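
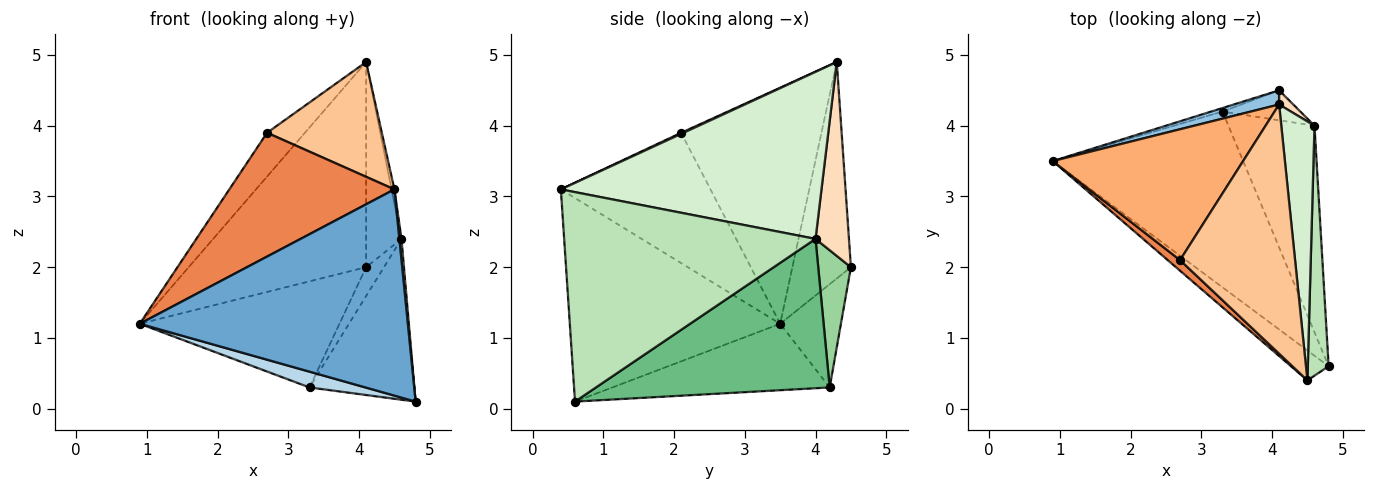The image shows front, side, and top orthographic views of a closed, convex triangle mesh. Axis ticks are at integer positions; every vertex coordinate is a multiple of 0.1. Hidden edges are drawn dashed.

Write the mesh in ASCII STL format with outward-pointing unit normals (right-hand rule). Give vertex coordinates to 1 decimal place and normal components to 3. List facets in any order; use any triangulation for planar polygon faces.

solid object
 facet normal -0.613 -0.782 -0.113
  outer loop
   vertex 4.5 0.4 3.1
   vertex 0.9 3.5 1.2
   vertex 4.8 0.6 0.1
  endloop
 endfacet
 facet normal -0.312 0.948 0.065
  outer loop
   vertex 4.1 4.3 4.9
   vertex 4.1 4.5 2.0
   vertex 0.9 3.5 1.2
  endloop
 endfacet
 facet normal -0.328 -0.084 -0.941
  outer loop
   vertex 3.3 4.2 0.3
   vertex 4.8 0.6 0.1
   vertex 0.9 3.5 1.2
  endloop
 endfacet
 facet normal -0.291 0.956 -0.032
  outer loop
   vertex 3.3 4.2 0.3
   vertex 0.9 3.5 1.2
   vertex 4.1 4.5 2.0
  endloop
 endfacet
 facet normal -0.670 -0.739 0.063
  outer loop
   vertex 2.7 2.1 3.9
   vertex 0.9 3.5 1.2
   vertex 4.5 0.4 3.1
  endloop
 endfacet
 facet normal -0.762 0.205 0.614
  outer loop
   vertex 2.7 2.1 3.9
   vertex 4.1 4.3 4.9
   vertex 0.9 3.5 1.2
  endloop
 endfacet
 facet normal 0.009 -0.418 0.908
  outer loop
   vertex 2.7 2.1 3.9
   vertex 4.5 0.4 3.1
   vertex 4.1 4.3 4.9
  endloop
 endfacet
 facet normal 0.686 0.726 0.050
  outer loop
   vertex 4.6 4.0 2.4
   vertex 4.1 4.5 2.0
   vertex 4.1 4.3 4.9
  endloop
 endfacet
 facet normal 0.808 0.362 -0.465
  outer loop
   vertex 4.6 4.0 2.4
   vertex 4.8 0.6 0.1
   vertex 3.3 4.2 0.3
  endloop
 endfacet
 facet normal 0.786 0.429 -0.445
  outer loop
   vertex 4.6 4.0 2.4
   vertex 3.3 4.2 0.3
   vertex 4.1 4.5 2.0
  endloop
 endfacet
 facet normal 0.995 -0.008 0.099
  outer loop
   vertex 4.6 4.0 2.4
   vertex 4.5 0.4 3.1
   vertex 4.8 0.6 0.1
  endloop
 endfacet
 facet normal 0.981 0.011 0.195
  outer loop
   vertex 4.6 4.0 2.4
   vertex 4.1 4.3 4.9
   vertex 4.5 0.4 3.1
  endloop
 endfacet
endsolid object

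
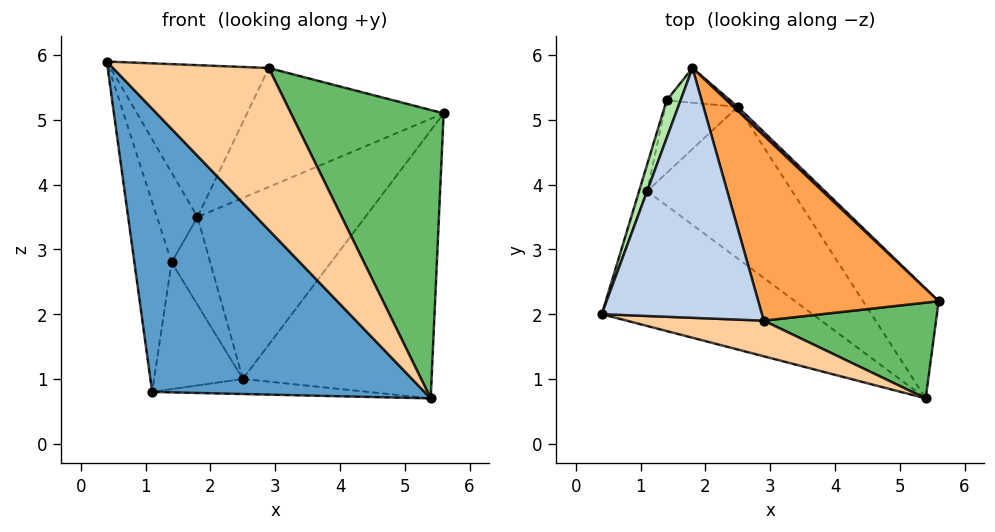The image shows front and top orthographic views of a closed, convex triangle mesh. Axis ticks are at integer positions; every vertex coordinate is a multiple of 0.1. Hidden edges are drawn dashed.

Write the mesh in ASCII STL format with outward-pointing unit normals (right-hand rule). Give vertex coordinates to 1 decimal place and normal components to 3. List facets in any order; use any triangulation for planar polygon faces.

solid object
 facet normal -0.563 -0.746 -0.355
  outer loop
   vertex 1.1 3.9 0.8
   vertex 5.4 0.7 0.7
   vertex 0.4 2.0 5.9
  endloop
 endfacet
 facet normal 0.055 0.519 0.853
  outer loop
   vertex 2.9 1.9 5.8
   vertex 1.8 5.8 3.5
   vertex 0.4 2.0 5.9
  endloop
 endfacet
 facet normal 0.156 0.534 0.831
  outer loop
   vertex 2.9 1.9 5.8
   vertex 5.6 2.2 5.1
   vertex 1.8 5.8 3.5
  endloop
 endfacet
 facet normal -0.030 -0.976 0.215
  outer loop
   vertex 2.9 1.9 5.8
   vertex 0.4 2.0 5.9
   vertex 5.4 0.7 0.7
  endloop
 endfacet
 facet normal 0.184 -0.933 0.310
  outer loop
   vertex 2.9 1.9 5.8
   vertex 5.4 0.7 0.7
   vertex 5.6 2.2 5.1
  endloop
 endfacet
 facet normal -0.878 0.441 0.186
  outer loop
   vertex 1.4 5.3 2.8
   vertex 0.4 2.0 5.9
   vertex 1.8 5.8 3.5
  endloop
 endfacet
 facet normal -0.965 0.259 -0.036
  outer loop
   vertex 1.4 5.3 2.8
   vertex 1.1 3.9 0.8
   vertex 0.4 2.0 5.9
  endloop
 endfacet
 facet normal 0.050 0.099 -0.994
  outer loop
   vertex 2.5 5.2 1.0
   vertex 5.4 0.7 0.7
   vertex 1.1 3.9 0.8
  endloop
 endfacet
 facet normal 0.684 0.729 0.016
  outer loop
   vertex 2.5 5.2 1.0
   vertex 1.8 5.8 3.5
   vertex 5.6 2.2 5.1
  endloop
 endfacet
 facet normal 0.813 0.539 -0.221
  outer loop
   vertex 2.5 5.2 1.0
   vertex 5.6 2.2 5.1
   vertex 5.4 0.7 0.7
  endloop
 endfacet
 facet normal -0.460 0.826 -0.327
  outer loop
   vertex 2.5 5.2 1.0
   vertex 1.4 5.3 2.8
   vertex 1.8 5.8 3.5
  endloop
 endfacet
 facet normal -0.592 0.699 -0.401
  outer loop
   vertex 2.5 5.2 1.0
   vertex 1.1 3.9 0.8
   vertex 1.4 5.3 2.8
  endloop
 endfacet
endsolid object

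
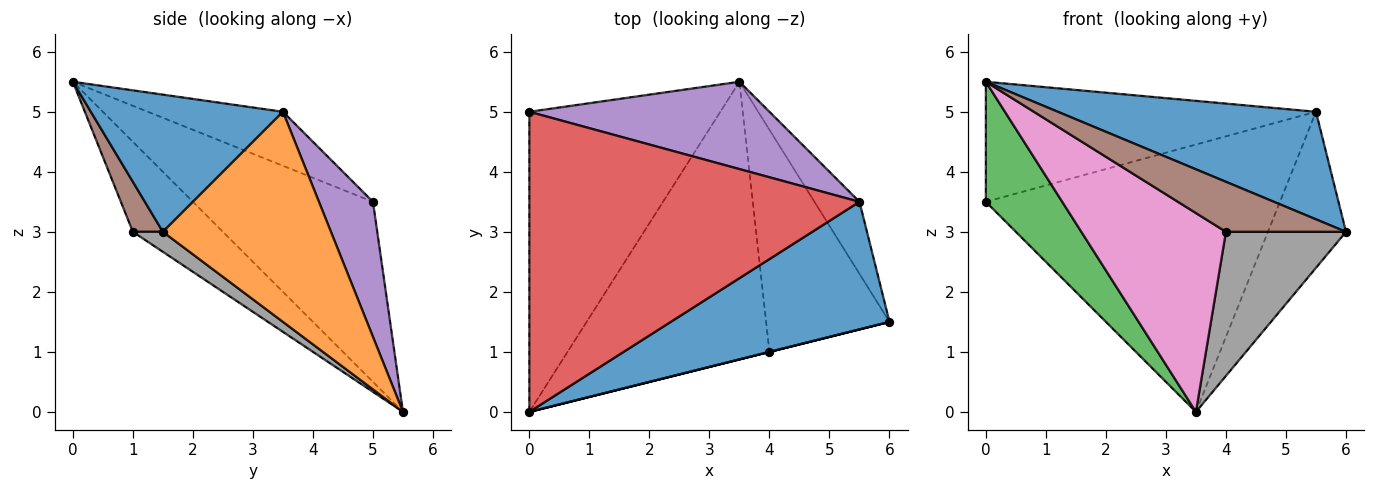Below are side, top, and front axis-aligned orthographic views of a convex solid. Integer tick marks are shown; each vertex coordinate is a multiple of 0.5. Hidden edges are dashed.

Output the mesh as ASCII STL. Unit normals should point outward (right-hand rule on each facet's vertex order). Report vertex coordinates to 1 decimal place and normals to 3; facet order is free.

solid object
 facet normal 0.433 -0.581 0.689
  outer loop
   vertex 5.5 3.5 5.0
   vertex 0.0 0.0 5.5
   vertex 6.0 1.5 3.0
  endloop
 endfacet
 facet normal 0.890 0.413 -0.191
  outer loop
   vertex 5.5 3.5 5.0
   vertex 6.0 1.5 3.0
   vertex 3.5 5.5 0.0
  endloop
 endfacet
 facet normal -0.659 -0.279 -0.699
  outer loop
   vertex 0.0 5.0 3.5
   vertex 3.5 5.5 0.0
   vertex 0.0 0.0 5.5
  endloop
 endfacet
 facet normal -0.150 0.367 0.918
  outer loop
   vertex 0.0 5.0 3.5
   vertex 0.0 0.0 5.5
   vertex 5.5 3.5 5.0
  endloop
 endfacet
 facet normal 0.172 0.936 0.306
  outer loop
   vertex 0.0 5.0 3.5
   vertex 5.5 3.5 5.0
   vertex 3.5 5.5 0.0
  endloop
 endfacet
 facet normal 0.243 -0.970 0.000
  outer loop
   vertex 4.0 1.0 3.0
   vertex 6.0 1.5 3.0
   vertex 0.0 0.0 5.5
  endloop
 endfacet
 facet normal -0.341 -0.547 -0.764
  outer loop
   vertex 4.0 1.0 3.0
   vertex 0.0 0.0 5.5
   vertex 3.5 5.5 0.0
  endloop
 endfacet
 facet normal 0.135 -0.539 -0.831
  outer loop
   vertex 4.0 1.0 3.0
   vertex 3.5 5.5 0.0
   vertex 6.0 1.5 3.0
  endloop
 endfacet
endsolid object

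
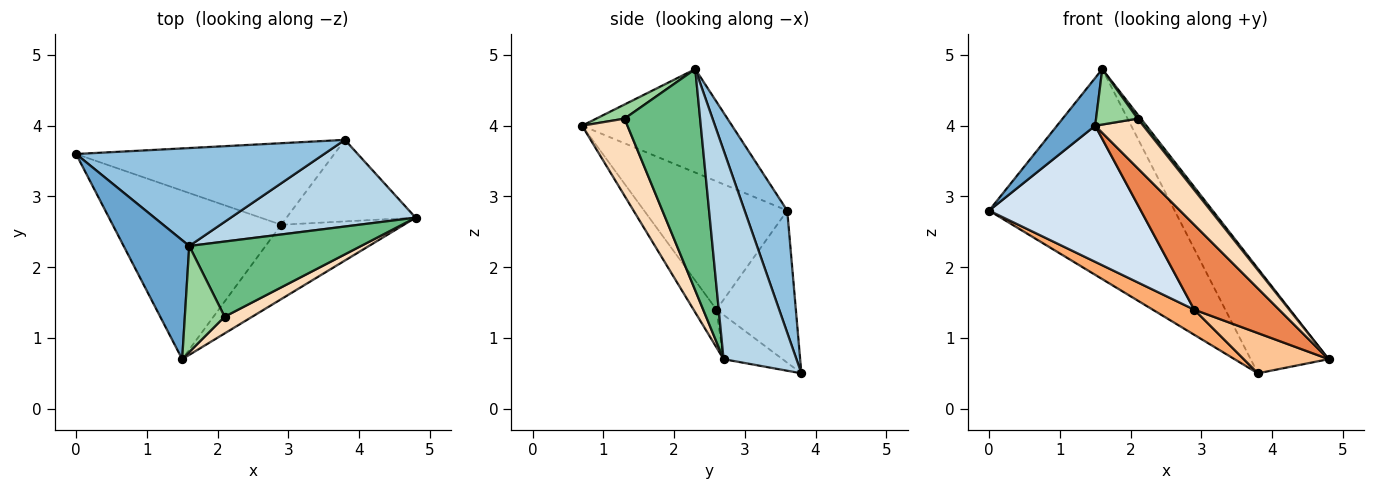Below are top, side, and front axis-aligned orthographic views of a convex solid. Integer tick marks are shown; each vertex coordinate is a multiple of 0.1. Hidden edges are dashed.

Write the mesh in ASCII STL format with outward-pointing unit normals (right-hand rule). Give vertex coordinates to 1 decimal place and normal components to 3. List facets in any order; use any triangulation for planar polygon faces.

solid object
 facet normal -0.826 -0.210 0.524
  outer loop
   vertex 1.6 2.3 4.8
   vertex 0.0 3.6 2.8
   vertex 1.5 0.7 4.0
  endloop
 endfacet
 facet normal 0.204 0.887 0.414
  outer loop
   vertex 3.8 3.8 0.5
   vertex 0.0 3.6 2.8
   vertex 1.6 2.3 4.8
  endloop
 endfacet
 facet normal 0.584 0.625 0.517
  outer loop
   vertex 3.8 3.8 0.5
   vertex 1.6 2.3 4.8
   vertex 4.8 2.7 0.7
  endloop
 endfacet
 facet normal -0.510 -0.541 -0.669
  outer loop
   vertex 2.9 2.6 1.4
   vertex 1.5 0.7 4.0
   vertex 0.0 3.6 2.8
  endloop
 endfacet
 facet normal -0.199 -0.737 -0.646
  outer loop
   vertex 2.9 2.6 1.4
   vertex 4.8 2.7 0.7
   vertex 1.5 0.7 4.0
  endloop
 endfacet
 facet normal -0.491 -0.257 -0.833
  outer loop
   vertex 2.9 2.6 1.4
   vertex 0.0 3.6 2.8
   vertex 3.8 3.8 0.5
  endloop
 endfacet
 facet normal -0.294 -0.423 -0.857
  outer loop
   vertex 2.9 2.6 1.4
   vertex 3.8 3.8 0.5
   vertex 4.8 2.7 0.7
  endloop
 endfacet
 facet normal 0.667 -0.706 0.238
  outer loop
   vertex 2.1 1.3 4.1
   vertex 1.5 0.7 4.0
   vertex 4.8 2.7 0.7
  endloop
 endfacet
 facet normal 0.789 -0.034 0.613
  outer loop
   vertex 2.1 1.3 4.1
   vertex 4.8 2.7 0.7
   vertex 1.6 2.3 4.8
  endloop
 endfacet
 facet normal 0.301 -0.441 0.845
  outer loop
   vertex 2.1 1.3 4.1
   vertex 1.6 2.3 4.8
   vertex 1.5 0.7 4.0
  endloop
 endfacet
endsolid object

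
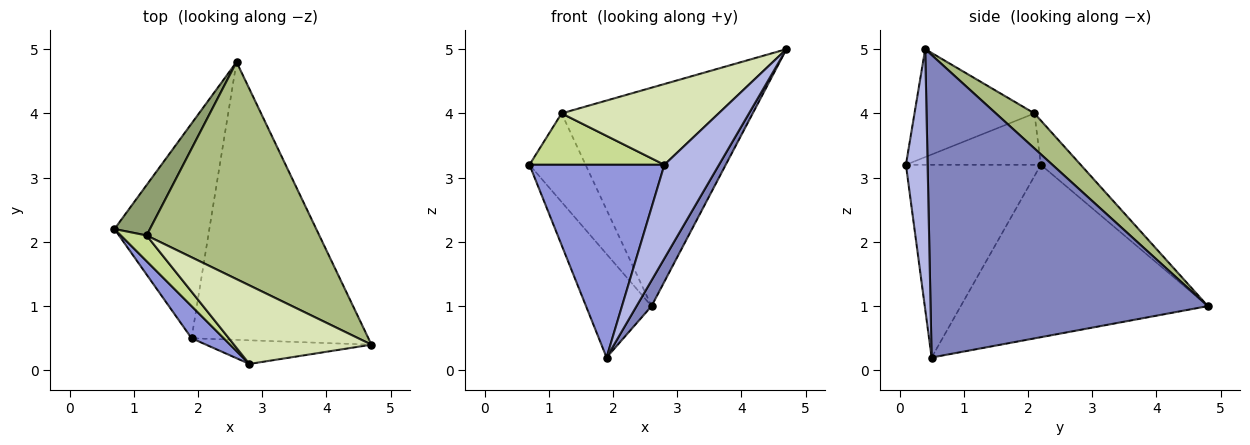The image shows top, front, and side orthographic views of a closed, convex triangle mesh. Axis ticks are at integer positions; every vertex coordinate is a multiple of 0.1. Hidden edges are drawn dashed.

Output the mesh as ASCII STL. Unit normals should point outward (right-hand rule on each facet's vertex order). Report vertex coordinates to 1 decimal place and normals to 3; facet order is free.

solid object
 facet normal -0.853 0.226 -0.470
  outer loop
   vertex 1.9 0.5 0.2
   vertex 0.7 2.2 3.2
   vertex 2.6 4.8 1.0
  endloop
 endfacet
 facet normal 0.862 -0.047 -0.504
  outer loop
   vertex 1.9 0.5 0.2
   vertex 2.6 4.8 1.0
   vertex 4.7 0.4 5.0
  endloop
 endfacet
 facet normal -0.702 -0.702 0.117
  outer loop
   vertex 2.8 0.1 3.2
   vertex 0.7 2.2 3.2
   vertex 1.9 0.5 0.2
  endloop
 endfacet
 facet normal 0.359 -0.905 -0.228
  outer loop
   vertex 2.8 0.1 3.2
   vertex 1.9 0.5 0.2
   vertex 4.7 0.4 5.0
  endloop
 endfacet
 facet normal -0.525 0.740 0.421
  outer loop
   vertex 1.2 2.1 4.0
   vertex 2.6 4.8 1.0
   vertex 0.7 2.2 3.2
  endloop
 endfacet
 facet normal 0.142 0.702 0.698
  outer loop
   vertex 1.2 2.1 4.0
   vertex 4.7 0.4 5.0
   vertex 2.6 4.8 1.0
  endloop
 endfacet
 facet normal -0.667 -0.667 0.333
  outer loop
   vertex 1.2 2.1 4.0
   vertex 0.7 2.2 3.2
   vertex 2.8 0.1 3.2
  endloop
 endfacet
 facet normal -0.480 -0.629 0.612
  outer loop
   vertex 1.2 2.1 4.0
   vertex 2.8 0.1 3.2
   vertex 4.7 0.4 5.0
  endloop
 endfacet
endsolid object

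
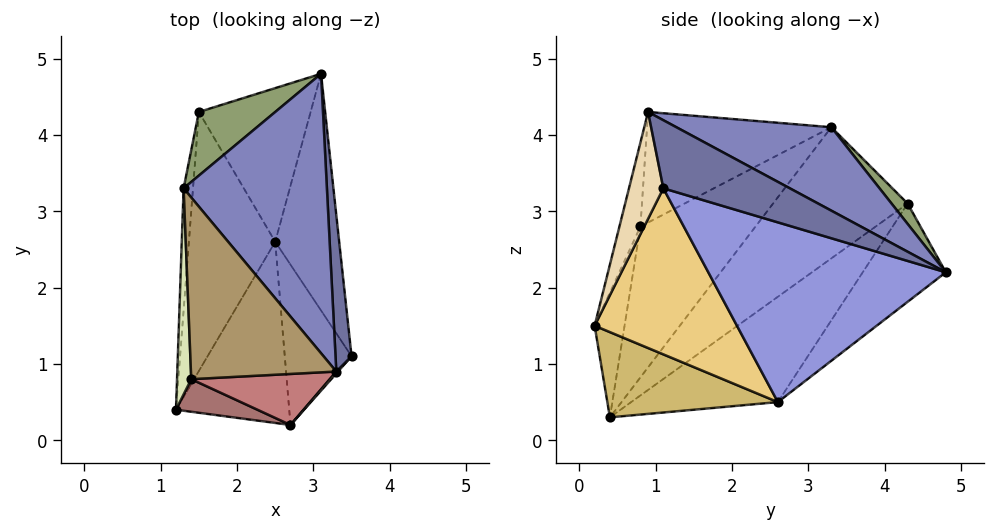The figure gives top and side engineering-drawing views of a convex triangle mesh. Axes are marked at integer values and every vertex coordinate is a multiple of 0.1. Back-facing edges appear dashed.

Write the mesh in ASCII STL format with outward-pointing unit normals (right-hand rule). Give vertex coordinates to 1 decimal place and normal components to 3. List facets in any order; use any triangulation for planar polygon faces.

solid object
 facet normal 0.959 0.171 0.226
  outer loop
   vertex 3.3 0.9 4.3
   vertex 3.5 1.1 3.3
   vertex 3.1 4.8 2.2
  endloop
 endfacet
 facet normal 0.451 0.441 0.776
  outer loop
   vertex 1.3 3.3 4.1
   vertex 3.3 0.9 4.3
   vertex 3.1 4.8 2.2
  endloop
 endfacet
 facet normal 0.942 0.002 -0.335
  outer loop
   vertex 2.5 2.6 0.5
   vertex 3.1 4.8 2.2
   vertex 3.5 1.1 3.3
  endloop
 endfacet
 facet normal -0.989 0.127 -0.071
  outer loop
   vertex 1.5 4.3 3.1
   vertex 1.2 0.4 0.3
   vertex 1.3 3.3 4.1
  endloop
 endfacet
 facet normal 0.190 0.675 0.713
  outer loop
   vertex 1.5 4.3 3.1
   vertex 1.3 3.3 4.1
   vertex 3.1 4.8 2.2
  endloop
 endfacet
 facet normal -0.688 0.458 -0.564
  outer loop
   vertex 1.5 4.3 3.1
   vertex 2.5 2.6 0.5
   vertex 1.2 0.4 0.3
  endloop
 endfacet
 facet normal -0.525 0.605 -0.598
  outer loop
   vertex 1.5 4.3 3.1
   vertex 3.1 4.8 2.2
   vertex 2.5 2.6 0.5
  endloop
 endfacet
 facet normal -0.992 -0.088 0.093
  outer loop
   vertex 1.4 0.8 2.8
   vertex 1.3 3.3 4.1
   vertex 1.2 0.4 0.3
  endloop
 endfacet
 facet normal -0.554 -0.401 0.729
  outer loop
   vertex 1.4 0.8 2.8
   vertex 3.3 0.9 4.3
   vertex 1.3 3.3 4.1
  endloop
 endfacet
 facet normal 0.579 -0.272 -0.769
  outer loop
   vertex 2.7 0.2 1.5
   vertex 1.2 0.4 0.3
   vertex 2.5 2.6 0.5
  endloop
 endfacet
 facet normal 0.925 -0.078 -0.372
  outer loop
   vertex 2.7 0.2 1.5
   vertex 2.5 2.6 0.5
   vertex 3.5 1.1 3.3
  endloop
 endfacet
 facet normal 0.736 -0.677 0.012
  outer loop
   vertex 2.7 0.2 1.5
   vertex 3.5 1.1 3.3
   vertex 3.3 0.9 4.3
  endloop
 endfacet
 facet normal -0.265 -0.949 0.173
  outer loop
   vertex 2.7 0.2 1.5
   vertex 1.4 0.8 2.8
   vertex 1.2 0.4 0.3
  endloop
 endfacet
 facet normal -0.165 -0.948 0.272
  outer loop
   vertex 2.7 0.2 1.5
   vertex 3.3 0.9 4.3
   vertex 1.4 0.8 2.8
  endloop
 endfacet
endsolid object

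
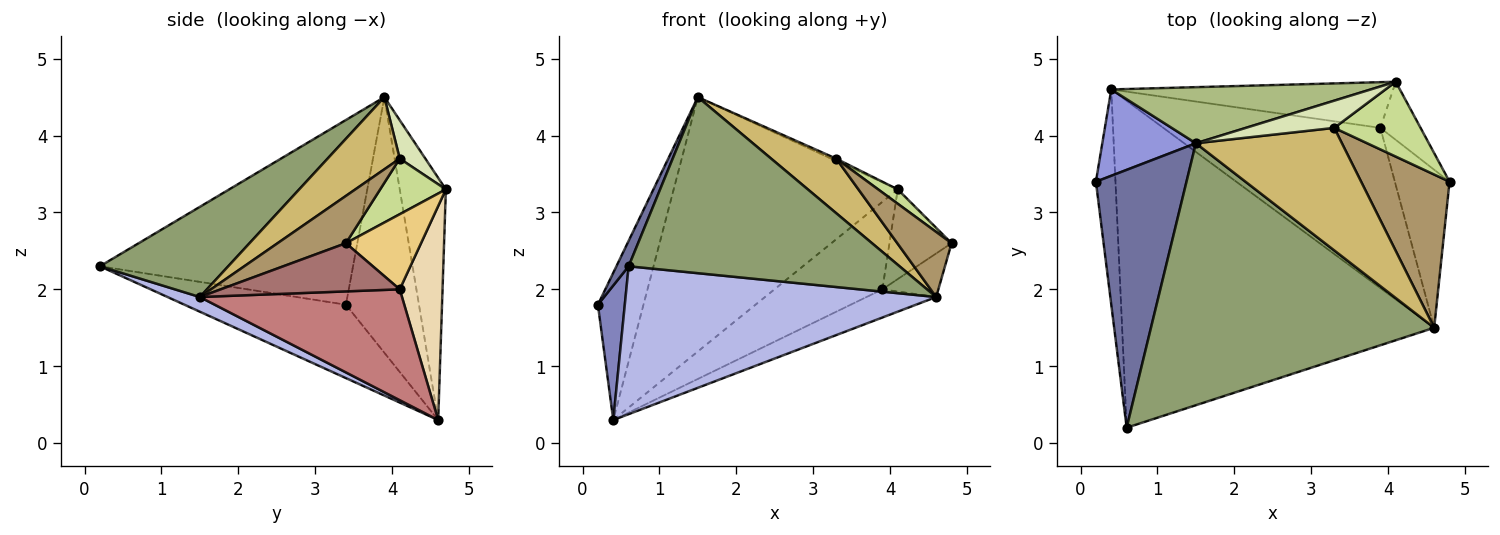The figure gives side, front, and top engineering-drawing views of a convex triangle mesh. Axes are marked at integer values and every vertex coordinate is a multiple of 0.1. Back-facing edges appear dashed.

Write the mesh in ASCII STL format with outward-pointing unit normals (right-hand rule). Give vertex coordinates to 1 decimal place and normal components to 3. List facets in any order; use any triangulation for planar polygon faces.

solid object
 facet normal -0.897 -0.043 0.440
  outer loop
   vertex 1.5 3.9 4.5
   vertex 0.2 3.4 1.8
   vertex 0.6 0.2 2.3
  endloop
 endfacet
 facet normal -0.954 -0.159 -0.254
  outer loop
   vertex 0.4 4.6 0.3
   vertex 0.6 0.2 2.3
   vertex 0.2 3.4 1.8
  endloop
 endfacet
 facet normal -0.810 0.506 0.296
  outer loop
   vertex 0.4 4.6 0.3
   vertex 0.2 3.4 1.8
   vertex 1.5 3.9 4.5
  endloop
 endfacet
 facet normal 0.043 -0.412 -0.910
  outer loop
   vertex 4.6 1.5 1.9
   vertex 0.6 0.2 2.3
   vertex 0.4 4.6 0.3
  endloop
 endfacet
 facet normal 0.256 -0.539 0.802
  outer loop
   vertex 4.6 1.5 1.9
   vertex 1.5 3.9 4.5
   vertex 0.6 0.2 2.3
  endloop
 endfacet
 facet normal -0.197 0.957 0.211
  outer loop
   vertex 4.1 4.7 3.3
   vertex 0.4 4.6 0.3
   vertex 1.5 3.9 4.5
  endloop
 endfacet
 facet normal 0.534 -0.159 0.830
  outer loop
   vertex 3.3 4.1 3.7
   vertex 4.8 3.4 2.6
   vertex 4.1 4.7 3.3
  endloop
 endfacet
 facet normal 0.397 0.079 0.914
  outer loop
   vertex 3.3 4.1 3.7
   vertex 4.1 4.7 3.3
   vertex 1.5 3.9 4.5
  endloop
 endfacet
 facet normal 0.442 -0.351 0.826
  outer loop
   vertex 3.3 4.1 3.7
   vertex 4.6 1.5 1.9
   vertex 4.8 3.4 2.6
  endloop
 endfacet
 facet normal 0.411 -0.371 0.833
  outer loop
   vertex 3.3 4.1 3.7
   vertex 1.5 3.9 4.5
   vertex 4.6 1.5 1.9
  endloop
 endfacet
 facet normal 0.712 0.589 -0.381
  outer loop
   vertex 3.9 4.1 2.0
   vertex 4.1 4.7 3.3
   vertex 4.8 3.4 2.6
  endloop
 endfacet
 facet normal 0.332 0.836 -0.437
  outer loop
   vertex 3.9 4.1 2.0
   vertex 0.4 4.6 0.3
   vertex 4.1 4.7 3.3
  endloop
 endfacet
 facet normal 0.647 0.203 -0.735
  outer loop
   vertex 3.9 4.1 2.0
   vertex 4.8 3.4 2.6
   vertex 4.6 1.5 1.9
  endloop
 endfacet
 facet normal 0.449 0.155 -0.880
  outer loop
   vertex 3.9 4.1 2.0
   vertex 4.6 1.5 1.9
   vertex 0.4 4.6 0.3
  endloop
 endfacet
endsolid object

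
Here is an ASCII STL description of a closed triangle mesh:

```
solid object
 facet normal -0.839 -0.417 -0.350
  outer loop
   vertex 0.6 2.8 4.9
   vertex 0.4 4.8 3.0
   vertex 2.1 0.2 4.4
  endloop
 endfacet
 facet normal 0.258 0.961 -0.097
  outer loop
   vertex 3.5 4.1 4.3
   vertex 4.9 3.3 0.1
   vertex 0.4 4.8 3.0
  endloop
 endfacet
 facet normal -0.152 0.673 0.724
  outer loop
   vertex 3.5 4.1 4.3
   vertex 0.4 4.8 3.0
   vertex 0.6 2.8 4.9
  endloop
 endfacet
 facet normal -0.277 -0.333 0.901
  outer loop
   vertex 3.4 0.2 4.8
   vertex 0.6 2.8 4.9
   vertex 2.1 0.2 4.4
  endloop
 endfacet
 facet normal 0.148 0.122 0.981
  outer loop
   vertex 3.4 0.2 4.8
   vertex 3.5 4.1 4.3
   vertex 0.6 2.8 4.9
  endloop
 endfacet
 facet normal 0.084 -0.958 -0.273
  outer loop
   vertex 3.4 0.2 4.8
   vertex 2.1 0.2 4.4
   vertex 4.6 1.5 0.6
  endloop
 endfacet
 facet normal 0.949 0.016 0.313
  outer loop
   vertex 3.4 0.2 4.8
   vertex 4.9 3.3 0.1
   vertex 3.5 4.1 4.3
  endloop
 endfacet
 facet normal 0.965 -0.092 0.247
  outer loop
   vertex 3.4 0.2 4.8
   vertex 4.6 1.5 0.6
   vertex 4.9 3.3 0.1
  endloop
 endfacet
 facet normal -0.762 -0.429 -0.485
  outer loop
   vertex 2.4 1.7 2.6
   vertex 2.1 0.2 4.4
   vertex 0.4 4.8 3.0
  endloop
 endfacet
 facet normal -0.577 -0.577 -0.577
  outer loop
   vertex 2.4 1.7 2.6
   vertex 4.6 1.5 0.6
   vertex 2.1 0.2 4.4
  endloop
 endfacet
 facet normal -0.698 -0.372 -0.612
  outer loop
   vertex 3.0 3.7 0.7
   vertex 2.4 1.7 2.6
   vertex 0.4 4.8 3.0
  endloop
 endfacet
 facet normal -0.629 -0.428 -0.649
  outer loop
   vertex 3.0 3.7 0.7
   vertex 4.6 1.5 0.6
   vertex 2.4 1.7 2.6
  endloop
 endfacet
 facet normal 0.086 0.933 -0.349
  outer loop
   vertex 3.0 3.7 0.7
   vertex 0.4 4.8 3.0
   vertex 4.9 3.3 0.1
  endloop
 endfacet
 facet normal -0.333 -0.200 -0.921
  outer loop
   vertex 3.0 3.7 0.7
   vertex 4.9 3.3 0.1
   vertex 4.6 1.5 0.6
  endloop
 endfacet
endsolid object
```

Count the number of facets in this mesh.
14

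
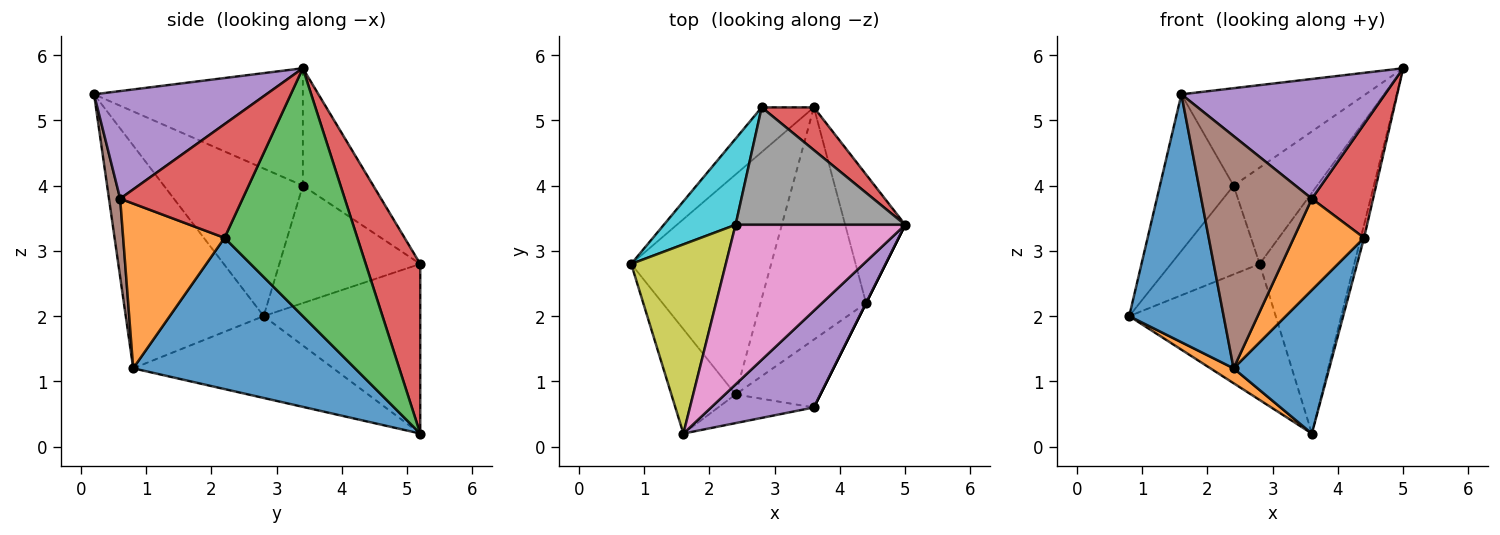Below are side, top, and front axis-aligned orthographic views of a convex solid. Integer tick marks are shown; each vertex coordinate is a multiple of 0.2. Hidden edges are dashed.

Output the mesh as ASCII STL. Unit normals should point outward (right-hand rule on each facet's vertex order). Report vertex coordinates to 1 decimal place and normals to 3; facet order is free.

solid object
 facet normal -0.803 -0.550 -0.231
  outer loop
   vertex 2.4 0.8 1.2
   vertex 1.6 0.2 5.4
   vertex 0.8 2.8 2.0
  endloop
 endfacet
 facet normal -0.504 -0.058 -0.862
  outer loop
   vertex 2.4 0.8 1.2
   vertex 0.8 2.8 2.0
   vertex 3.6 5.2 0.2
  endloop
 endfacet
 facet normal -0.712 0.667 -0.219
  outer loop
   vertex 2.8 5.2 2.8
   vertex 3.6 5.2 0.2
   vertex 0.8 2.8 2.0
  endloop
 endfacet
 facet normal 0.494 0.856 0.152
  outer loop
   vertex 2.8 5.2 2.8
   vertex 5.0 3.4 5.8
   vertex 3.6 5.2 0.2
  endloop
 endfacet
 facet normal 0.550 -0.650 0.525
  outer loop
   vertex 3.6 0.6 3.8
   vertex 5.0 3.4 5.8
   vertex 1.6 0.2 5.4
  endloop
 endfacet
 facet normal 0.100 -0.987 -0.122
  outer loop
   vertex 3.6 0.6 3.8
   vertex 1.6 0.2 5.4
   vertex 2.4 0.8 1.2
  endloop
 endfacet
 facet normal -0.509 0.449 0.735
  outer loop
   vertex 2.4 3.4 4.0
   vertex 1.6 0.2 5.4
   vertex 5.0 3.4 5.8
  endloop
 endfacet
 facet normal -0.472 0.559 0.682
  outer loop
   vertex 2.4 3.4 4.0
   vertex 5.0 3.4 5.8
   vertex 2.8 5.2 2.8
  endloop
 endfacet
 facet normal -0.769 0.408 0.493
  outer loop
   vertex 2.4 3.4 4.0
   vertex 0.8 2.8 2.0
   vertex 1.6 0.2 5.4
  endloop
 endfacet
 facet normal -0.752 0.473 0.459
  outer loop
   vertex 2.4 3.4 4.0
   vertex 2.8 5.2 2.8
   vertex 0.8 2.8 2.0
  endloop
 endfacet
 facet normal 0.773 -0.333 -0.540
  outer loop
   vertex 4.4 2.2 3.2
   vertex 2.4 0.8 1.2
   vertex 3.6 5.2 0.2
  endloop
 endfacet
 facet normal 0.757 -0.525 -0.390
  outer loop
   vertex 4.4 2.2 3.2
   vertex 3.6 0.6 3.8
   vertex 2.4 0.8 1.2
  endloop
 endfacet
 facet normal 0.972 0.024 -0.235
  outer loop
   vertex 4.4 2.2 3.2
   vertex 3.6 5.2 0.2
   vertex 5.0 3.4 5.8
  endloop
 endfacet
 facet normal 0.894 -0.447 0.000
  outer loop
   vertex 4.4 2.2 3.2
   vertex 5.0 3.4 5.8
   vertex 3.6 0.6 3.8
  endloop
 endfacet
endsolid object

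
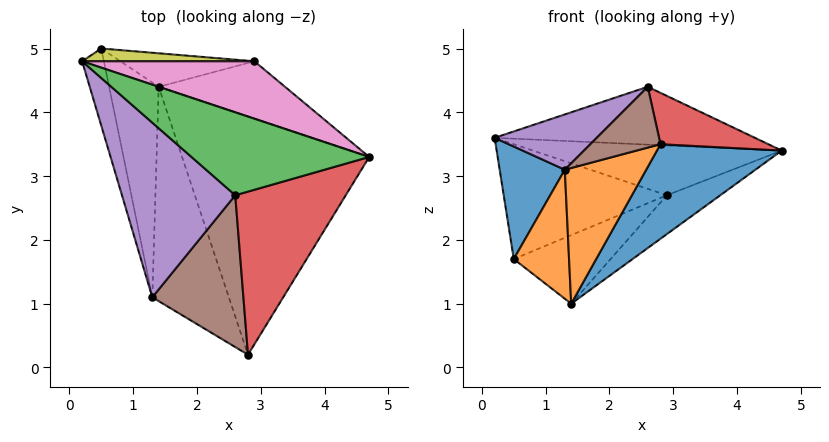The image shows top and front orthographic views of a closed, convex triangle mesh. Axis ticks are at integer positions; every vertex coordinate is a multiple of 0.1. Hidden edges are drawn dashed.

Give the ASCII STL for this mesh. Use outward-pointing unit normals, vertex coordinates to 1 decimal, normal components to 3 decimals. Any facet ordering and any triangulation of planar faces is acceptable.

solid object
 facet normal 0.484 -0.323 -0.813
  outer loop
   vertex 1.4 4.4 1.0
   vertex 4.7 3.3 3.4
   vertex 2.8 0.2 3.5
  endloop
 endfacet
 facet normal -0.095 -0.532 -0.841
  outer loop
   vertex 1.3 1.1 3.1
   vertex 1.4 4.4 1.0
   vertex 2.8 0.2 3.5
  endloop
 endfacet
 facet normal 0.221 0.558 0.800
  outer loop
   vertex 2.6 2.7 4.4
   vertex 4.7 3.3 3.4
   vertex 0.2 4.8 3.6
  endloop
 endfacet
 facet normal 0.475 -0.264 0.839
  outer loop
   vertex 2.6 2.7 4.4
   vertex 2.8 0.2 3.5
   vertex 4.7 3.3 3.4
  endloop
 endfacet
 facet normal -0.503 -0.261 0.824
  outer loop
   vertex 2.6 2.7 4.4
   vertex 0.2 4.8 3.6
   vertex 1.3 1.1 3.1
  endloop
 endfacet
 facet normal -0.426 -0.336 0.840
  outer loop
   vertex 2.6 2.7 4.4
   vertex 1.3 1.1 3.1
   vertex 2.8 0.2 3.5
  endloop
 endfacet
 facet normal 0.244 0.635 0.733
  outer loop
   vertex 2.9 4.8 2.7
   vertex 0.2 4.8 3.6
   vertex 4.7 3.3 3.4
  endloop
 endfacet
 facet normal 0.619 0.440 -0.650
  outer loop
   vertex 2.9 4.8 2.7
   vertex 4.7 3.3 3.4
   vertex 1.4 4.4 1.0
  endloop
 endfacet
 facet normal 0.037 0.993 0.110
  outer loop
   vertex 0.5 5.0 1.7
   vertex 0.2 4.8 3.6
   vertex 2.9 4.8 2.7
  endloop
 endfacet
 facet normal 0.250 0.870 -0.425
  outer loop
   vertex 0.5 5.0 1.7
   vertex 2.9 4.8 2.7
   vertex 1.4 4.4 1.0
  endloop
 endfacet
 facet normal -0.950 -0.258 -0.177
  outer loop
   vertex 0.5 5.0 1.7
   vertex 1.3 1.1 3.1
   vertex 0.2 4.8 3.6
  endloop
 endfacet
 facet normal -0.711 -0.362 -0.603
  outer loop
   vertex 0.5 5.0 1.7
   vertex 1.4 4.4 1.0
   vertex 1.3 1.1 3.1
  endloop
 endfacet
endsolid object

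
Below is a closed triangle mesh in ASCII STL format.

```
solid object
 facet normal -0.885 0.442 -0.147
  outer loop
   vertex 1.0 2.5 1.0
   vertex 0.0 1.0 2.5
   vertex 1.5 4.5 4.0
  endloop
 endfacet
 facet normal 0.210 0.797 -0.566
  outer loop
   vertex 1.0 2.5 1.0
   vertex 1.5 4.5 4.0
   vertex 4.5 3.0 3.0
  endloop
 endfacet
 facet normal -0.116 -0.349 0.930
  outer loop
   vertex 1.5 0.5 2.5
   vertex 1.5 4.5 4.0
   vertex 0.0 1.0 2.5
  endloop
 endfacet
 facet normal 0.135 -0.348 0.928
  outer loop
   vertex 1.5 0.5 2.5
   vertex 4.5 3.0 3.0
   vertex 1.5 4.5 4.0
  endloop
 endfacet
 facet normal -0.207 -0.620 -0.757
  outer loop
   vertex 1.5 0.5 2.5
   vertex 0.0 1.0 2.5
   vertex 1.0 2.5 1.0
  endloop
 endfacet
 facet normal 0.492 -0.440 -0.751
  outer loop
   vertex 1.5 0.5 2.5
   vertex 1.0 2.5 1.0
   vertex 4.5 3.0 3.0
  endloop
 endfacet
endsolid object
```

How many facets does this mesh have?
6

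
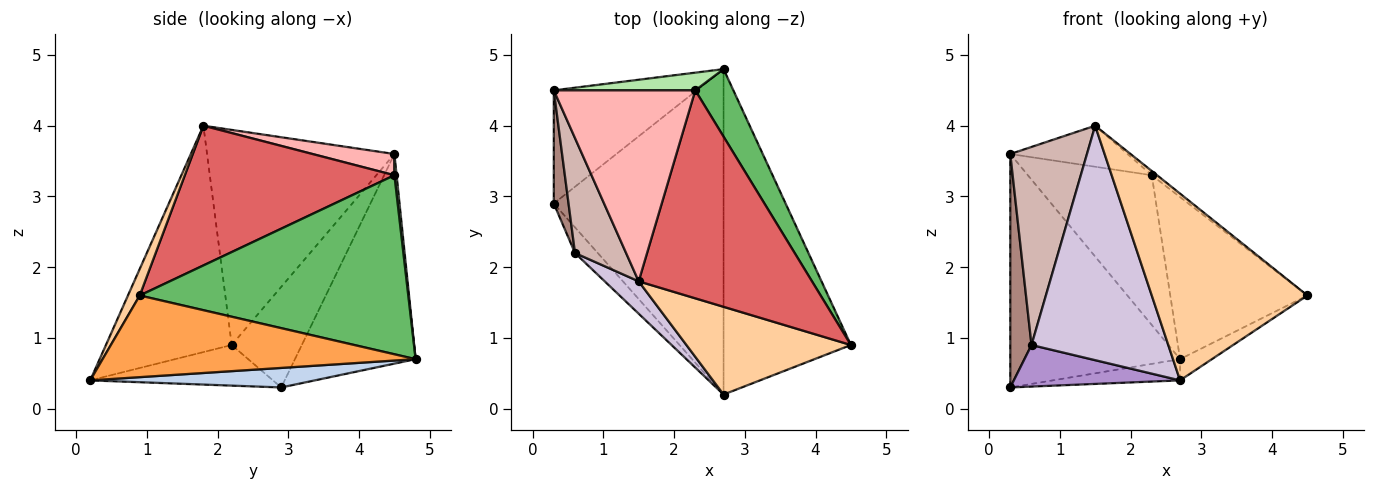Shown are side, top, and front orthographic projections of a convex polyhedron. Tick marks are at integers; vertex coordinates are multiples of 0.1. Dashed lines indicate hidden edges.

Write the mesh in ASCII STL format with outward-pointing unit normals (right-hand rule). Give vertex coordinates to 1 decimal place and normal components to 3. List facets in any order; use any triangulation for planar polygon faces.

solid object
 facet normal -0.539 0.758 -0.368
  outer loop
   vertex 0.3 4.5 3.6
   vertex 2.7 4.8 0.7
   vertex 0.3 2.9 0.3
  endloop
 endfacet
 facet normal 0.114 0.065 -0.991
  outer loop
   vertex 2.7 0.2 0.4
   vertex 0.3 2.9 0.3
   vertex 2.7 4.8 0.7
  endloop
 endfacet
 facet normal 0.539 0.055 -0.841
  outer loop
   vertex 2.7 0.2 0.4
   vertex 2.7 4.8 0.7
   vertex 4.5 0.9 1.6
  endloop
 endfacet
 facet normal 0.068 -0.903 0.424
  outer loop
   vertex 2.7 0.2 0.4
   vertex 4.5 0.9 1.6
   vertex 1.5 1.8 4.0
  endloop
 endfacet
 facet normal 0.875 0.447 0.186
  outer loop
   vertex 2.3 4.5 3.3
   vertex 4.5 0.9 1.6
   vertex 2.7 4.8 0.7
  endloop
 endfacet
 facet normal 0.018 0.993 0.117
  outer loop
   vertex 2.3 4.5 3.3
   vertex 2.7 4.8 0.7
   vertex 0.3 4.5 3.6
  endloop
 endfacet
 facet normal 0.628 0.016 0.778
  outer loop
   vertex 2.3 4.5 3.3
   vertex 1.5 1.8 4.0
   vertex 4.5 0.9 1.6
  endloop
 endfacet
 facet normal 0.145 0.208 0.967
  outer loop
   vertex 2.3 4.5 3.3
   vertex 0.3 4.5 3.6
   vertex 1.5 1.8 4.0
  endloop
 endfacet
 facet normal -0.683 -0.621 -0.383
  outer loop
   vertex 0.6 2.2 0.9
   vertex 0.3 2.9 0.3
   vertex 2.7 0.2 0.4
  endloop
 endfacet
 facet normal -0.673 -0.732 0.101
  outer loop
   vertex 0.6 2.2 0.9
   vertex 2.7 0.2 0.4
   vertex 1.5 1.8 4.0
  endloop
 endfacet
 facet normal -0.948 -0.287 0.139
  outer loop
   vertex 0.6 2.2 0.9
   vertex 0.3 4.5 3.6
   vertex 0.3 2.9 0.3
  endloop
 endfacet
 facet normal -0.904 -0.370 0.215
  outer loop
   vertex 0.6 2.2 0.9
   vertex 1.5 1.8 4.0
   vertex 0.3 4.5 3.6
  endloop
 endfacet
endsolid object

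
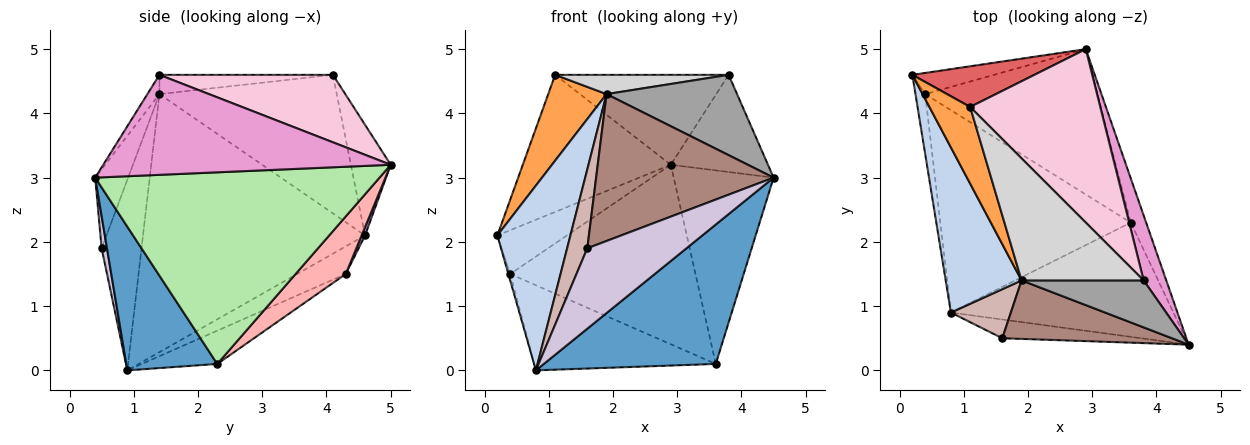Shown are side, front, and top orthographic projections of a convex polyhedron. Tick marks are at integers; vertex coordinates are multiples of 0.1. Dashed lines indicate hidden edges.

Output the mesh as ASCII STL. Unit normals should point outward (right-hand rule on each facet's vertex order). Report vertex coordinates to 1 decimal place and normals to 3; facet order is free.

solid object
 facet normal 0.379 -0.716 -0.587
  outer loop
   vertex 3.6 2.3 0.1
   vertex 4.5 0.4 3.0
   vertex 0.8 0.9 0.0
  endloop
 endfacet
 facet normal -0.915 -0.301 0.269
  outer loop
   vertex 1.9 1.4 4.3
   vertex 0.2 4.6 2.1
   vertex 0.8 0.9 0.0
  endloop
 endfacet
 facet normal -0.915 -0.301 0.269
  outer loop
   vertex 1.9 1.4 4.3
   vertex 1.1 4.1 4.6
   vertex 0.2 4.6 2.1
  endloop
 endfacet
 facet normal -0.943 0.036 -0.332
  outer loop
   vertex 0.4 4.3 1.5
   vertex 0.8 0.9 0.0
   vertex 0.2 4.6 2.1
  endloop
 endfacet
 facet normal -0.159 0.383 -0.910
  outer loop
   vertex 0.4 4.3 1.5
   vertex 3.6 2.3 0.1
   vertex 0.8 0.9 0.0
  endloop
 endfacet
 facet normal 0.941 0.331 -0.075
  outer loop
   vertex 2.9 5.0 3.2
   vertex 4.5 0.4 3.0
   vertex 3.6 2.3 0.1
  endloop
 endfacet
 facet normal -0.250 0.928 0.276
  outer loop
   vertex 2.9 5.0 3.2
   vertex 0.2 4.6 2.1
   vertex 1.1 4.1 4.6
  endloop
 endfacet
 facet normal 0.206 0.760 -0.616
  outer loop
   vertex 2.9 5.0 3.2
   vertex 3.6 2.3 0.1
   vertex 0.4 4.3 1.5
  endloop
 endfacet
 facet normal 0.044 0.899 -0.435
  outer loop
   vertex 2.9 5.0 3.2
   vertex 0.4 4.3 1.5
   vertex 0.2 4.6 2.1
  endloop
 endfacet
 facet normal 0.053 -0.973 -0.227
  outer loop
   vertex 1.6 0.5 1.9
   vertex 0.8 0.9 0.0
   vertex 4.5 0.4 3.0
  endloop
 endfacet
 facet normal -0.170 -0.916 0.365
  outer loop
   vertex 1.6 0.5 1.9
   vertex 4.5 0.4 3.0
   vertex 1.9 1.4 4.3
  endloop
 endfacet
 facet normal -0.859 -0.434 0.270
  outer loop
   vertex 1.6 0.5 1.9
   vertex 1.9 1.4 4.3
   vertex 0.8 0.9 0.0
  endloop
 endfacet
 facet normal 0.926 0.313 0.210
  outer loop
   vertex 3.8 1.4 4.6
   vertex 4.5 0.4 3.0
   vertex 2.9 5.0 3.2
  endloop
 endfacet
 facet normal 0.418 0.418 0.806
  outer loop
   vertex 3.8 1.4 4.6
   vertex 2.9 5.0 3.2
   vertex 1.1 4.1 4.6
  endloop
 endfacet
 facet normal -0.079 -0.861 0.503
  outer loop
   vertex 3.8 1.4 4.6
   vertex 1.9 1.4 4.3
   vertex 4.5 0.4 3.0
  endloop
 endfacet
 facet normal -0.154 -0.154 0.976
  outer loop
   vertex 3.8 1.4 4.6
   vertex 1.1 4.1 4.6
   vertex 1.9 1.4 4.3
  endloop
 endfacet
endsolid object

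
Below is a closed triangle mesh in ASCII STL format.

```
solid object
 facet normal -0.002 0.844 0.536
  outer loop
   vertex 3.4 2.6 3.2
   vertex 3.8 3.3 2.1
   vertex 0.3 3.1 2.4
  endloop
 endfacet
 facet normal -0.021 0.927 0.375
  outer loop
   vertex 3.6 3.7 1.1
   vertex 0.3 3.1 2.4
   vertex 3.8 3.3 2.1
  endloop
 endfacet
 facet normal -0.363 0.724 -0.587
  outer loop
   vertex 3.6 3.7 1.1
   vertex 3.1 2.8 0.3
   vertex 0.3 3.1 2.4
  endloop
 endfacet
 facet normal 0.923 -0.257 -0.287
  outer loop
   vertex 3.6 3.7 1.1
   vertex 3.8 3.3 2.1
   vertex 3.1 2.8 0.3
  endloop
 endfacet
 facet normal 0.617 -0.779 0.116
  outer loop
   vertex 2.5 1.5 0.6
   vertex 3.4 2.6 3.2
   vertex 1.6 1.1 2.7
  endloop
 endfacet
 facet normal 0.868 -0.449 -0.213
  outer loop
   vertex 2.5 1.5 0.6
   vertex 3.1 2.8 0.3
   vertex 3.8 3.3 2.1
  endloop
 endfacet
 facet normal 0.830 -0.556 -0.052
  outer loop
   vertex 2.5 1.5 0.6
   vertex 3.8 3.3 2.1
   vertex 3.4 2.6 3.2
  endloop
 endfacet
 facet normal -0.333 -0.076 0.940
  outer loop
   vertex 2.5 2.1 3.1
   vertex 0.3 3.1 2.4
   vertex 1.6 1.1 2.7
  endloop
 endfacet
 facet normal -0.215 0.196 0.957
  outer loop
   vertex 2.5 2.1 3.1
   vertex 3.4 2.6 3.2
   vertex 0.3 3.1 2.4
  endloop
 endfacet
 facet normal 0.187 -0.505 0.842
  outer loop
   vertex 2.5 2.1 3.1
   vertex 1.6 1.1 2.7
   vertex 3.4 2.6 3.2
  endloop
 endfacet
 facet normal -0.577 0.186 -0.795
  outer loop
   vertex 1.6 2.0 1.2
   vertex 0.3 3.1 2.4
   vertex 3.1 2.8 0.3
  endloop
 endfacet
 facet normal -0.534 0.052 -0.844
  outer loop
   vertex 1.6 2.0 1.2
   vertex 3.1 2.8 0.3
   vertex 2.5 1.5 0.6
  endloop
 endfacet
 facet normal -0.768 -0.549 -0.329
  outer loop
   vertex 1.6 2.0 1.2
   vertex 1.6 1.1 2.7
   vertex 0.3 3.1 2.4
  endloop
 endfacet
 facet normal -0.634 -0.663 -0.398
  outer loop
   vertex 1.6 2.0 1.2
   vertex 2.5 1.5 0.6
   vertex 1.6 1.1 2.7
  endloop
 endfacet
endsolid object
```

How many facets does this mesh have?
14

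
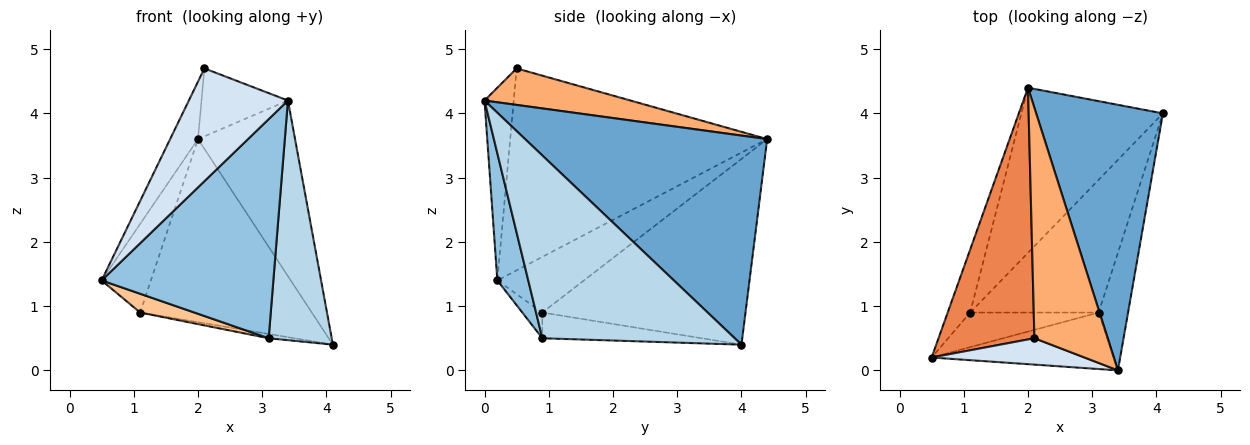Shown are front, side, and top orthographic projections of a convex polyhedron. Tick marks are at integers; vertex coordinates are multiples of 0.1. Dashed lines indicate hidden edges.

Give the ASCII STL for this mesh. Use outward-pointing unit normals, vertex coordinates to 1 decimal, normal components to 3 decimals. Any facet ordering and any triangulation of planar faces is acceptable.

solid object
 facet normal 0.809 0.324 0.490
  outer loop
   vertex 2.0 4.4 3.6
   vertex 3.4 0.0 4.2
   vertex 4.1 4.0 0.4
  endloop
 endfacet
 facet normal 0.172 -0.954 -0.246
  outer loop
   vertex 3.1 0.9 0.5
   vertex 3.4 0.0 4.2
   vertex 0.5 0.2 1.4
  endloop
 endfacet
 facet normal 0.939 -0.308 -0.151
  outer loop
   vertex 3.1 0.9 0.5
   vertex 4.1 4.0 0.4
   vertex 3.4 0.0 4.2
  endloop
 endfacet
 facet normal -0.276 -0.936 0.219
  outer loop
   vertex 2.1 0.5 4.7
   vertex 0.5 0.2 1.4
   vertex 3.4 0.0 4.2
  endloop
 endfacet
 facet normal -0.899 0.097 0.427
  outer loop
   vertex 2.1 0.5 4.7
   vertex 2.0 4.4 3.6
   vertex 0.5 0.2 1.4
  endloop
 endfacet
 facet normal 0.431 0.255 0.866
  outer loop
   vertex 2.1 0.5 4.7
   vertex 3.4 0.0 4.2
   vertex 2.0 4.4 3.6
  endloop
 endfacet
 facet normal -0.173 -0.470 -0.866
  outer loop
   vertex 1.1 0.9 0.9
   vertex 3.1 0.9 0.5
   vertex 0.5 0.2 1.4
  endloop
 endfacet
 facet normal -0.196 0.032 -0.980
  outer loop
   vertex 1.1 0.9 0.9
   vertex 4.1 4.0 0.4
   vertex 3.1 0.9 0.5
  endloop
 endfacet
 facet normal -0.820 0.466 -0.331
  outer loop
   vertex 1.1 0.9 0.9
   vertex 0.5 0.2 1.4
   vertex 2.0 4.4 3.6
  endloop
 endfacet
 facet normal -0.660 0.558 -0.503
  outer loop
   vertex 1.1 0.9 0.9
   vertex 2.0 4.4 3.6
   vertex 4.1 4.0 0.4
  endloop
 endfacet
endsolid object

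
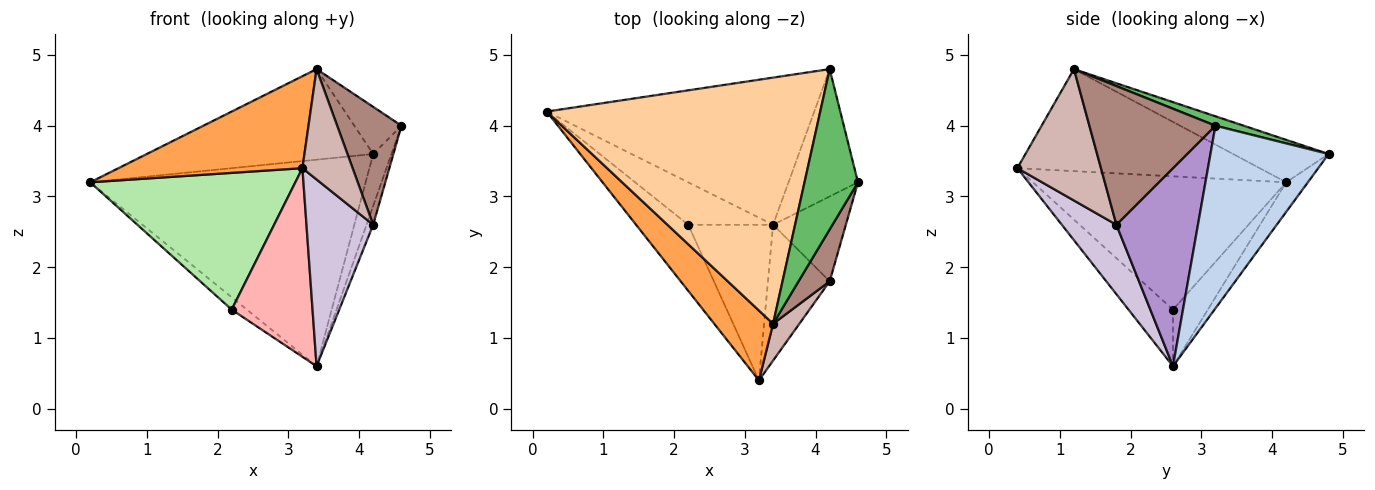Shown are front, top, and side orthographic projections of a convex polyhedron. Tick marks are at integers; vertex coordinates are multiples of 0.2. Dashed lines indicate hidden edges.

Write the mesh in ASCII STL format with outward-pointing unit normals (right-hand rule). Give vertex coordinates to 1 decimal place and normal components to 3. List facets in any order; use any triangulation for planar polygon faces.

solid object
 facet normal -0.064 0.813 -0.579
  outer loop
   vertex 4.2 4.8 3.6
   vertex 3.4 2.6 0.6
   vertex 0.2 4.2 3.2
  endloop
 endfacet
 facet normal 0.925 0.143 -0.352
  outer loop
   vertex 4.2 4.8 3.6
   vertex 4.6 3.2 4.0
   vertex 3.4 2.6 0.6
  endloop
 endfacet
 facet normal -0.724 -0.549 0.417
  outer loop
   vertex 3.4 1.2 4.8
   vertex 0.2 4.2 3.2
   vertex 3.2 0.4 3.4
  endloop
 endfacet
 facet normal -0.144 0.342 0.929
  outer loop
   vertex 3.4 1.2 4.8
   vertex 4.2 4.8 3.6
   vertex 0.2 4.2 3.2
  endloop
 endfacet
 facet normal 0.167 0.278 0.946
  outer loop
   vertex 3.4 1.2 4.8
   vertex 4.6 3.2 4.0
   vertex 4.2 4.8 3.6
  endloop
 endfacet
 facet normal -0.743 -0.602 -0.291
  outer loop
   vertex 2.2 2.6 1.4
   vertex 3.2 0.4 3.4
   vertex 0.2 4.2 3.2
  endloop
 endfacet
 facet normal -0.539 0.236 -0.809
  outer loop
   vertex 2.2 2.6 1.4
   vertex 0.2 4.2 3.2
   vertex 3.4 2.6 0.6
  endloop
 endfacet
 facet normal -0.391 -0.710 -0.586
  outer loop
   vertex 2.2 2.6 1.4
   vertex 3.4 2.6 0.6
   vertex 3.2 0.4 3.4
  endloop
 endfacet
 facet normal 0.936 0.076 -0.344
  outer loop
   vertex 4.2 1.8 2.6
   vertex 3.4 2.6 0.6
   vertex 4.6 3.2 4.0
  endloop
 endfacet
 facet normal 0.552 -0.674 -0.491
  outer loop
   vertex 4.2 1.8 2.6
   vertex 3.2 0.4 3.4
   vertex 3.4 2.6 0.6
  endloop
 endfacet
 facet normal 0.873 -0.446 0.196
  outer loop
   vertex 4.2 1.8 2.6
   vertex 4.6 3.2 4.0
   vertex 3.4 1.2 4.8
  endloop
 endfacet
 facet normal 0.845 -0.507 0.169
  outer loop
   vertex 4.2 1.8 2.6
   vertex 3.4 1.2 4.8
   vertex 3.2 0.4 3.4
  endloop
 endfacet
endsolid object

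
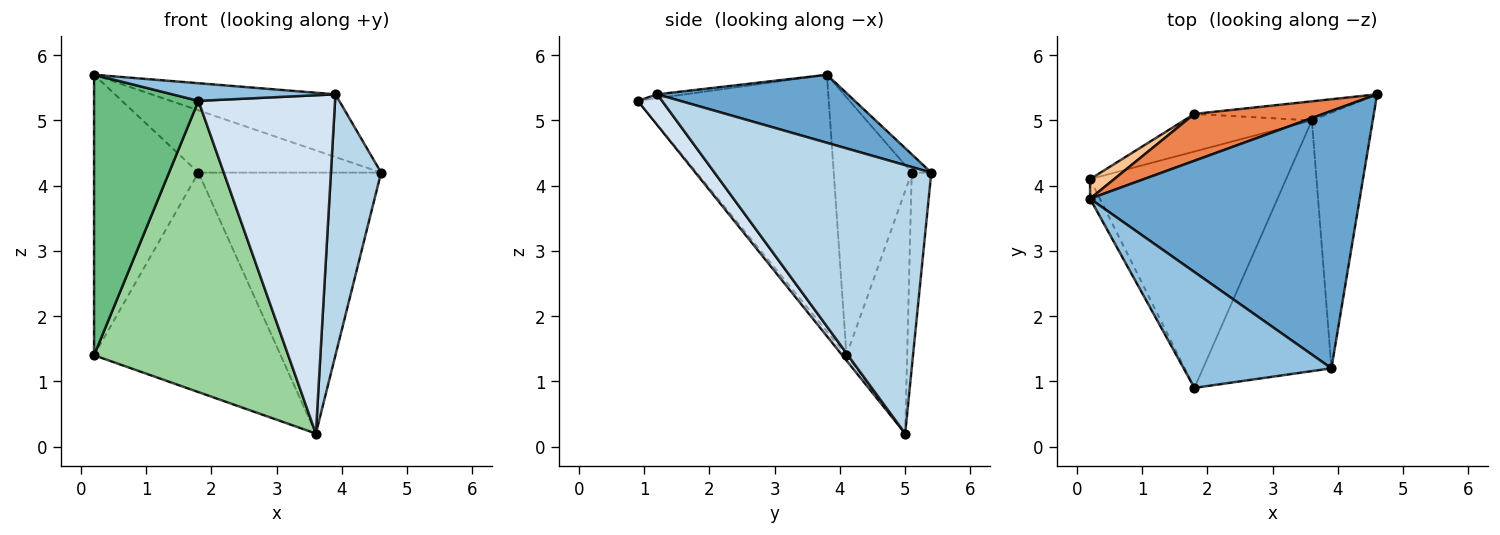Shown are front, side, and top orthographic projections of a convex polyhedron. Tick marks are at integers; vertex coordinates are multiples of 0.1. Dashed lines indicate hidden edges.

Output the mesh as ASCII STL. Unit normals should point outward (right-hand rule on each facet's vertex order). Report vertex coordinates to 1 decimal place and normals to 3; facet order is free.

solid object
 facet normal 0.238 0.230 0.944
  outer loop
   vertex 3.9 1.2 5.4
   vertex 4.6 5.4 4.2
   vertex 0.2 3.8 5.7
  endloop
 endfacet
 facet normal -0.026 -0.150 0.988
  outer loop
   vertex 3.9 1.2 5.4
   vertex 0.2 3.8 5.7
   vertex 1.8 0.9 5.3
  endloop
 endfacet
 facet normal 0.951 -0.220 -0.216
  outer loop
   vertex 3.9 1.2 5.4
   vertex 3.6 5.0 0.2
   vertex 4.6 5.4 4.2
  endloop
 endfacet
 facet normal 0.142 -0.795 -0.589
  outer loop
   vertex 3.9 1.2 5.4
   vertex 1.8 0.9 5.3
   vertex 3.6 5.0 0.2
  endloop
 endfacet
 facet normal -0.085 0.796 0.599
  outer loop
   vertex 1.8 5.1 4.2
   vertex 0.2 3.8 5.7
   vertex 4.6 5.4 4.2
  endloop
 endfacet
 facet normal -0.106 0.992 -0.073
  outer loop
   vertex 1.8 5.1 4.2
   vertex 4.6 5.4 4.2
   vertex 3.6 5.0 0.2
  endloop
 endfacet
 facet normal -0.598 0.800 0.056
  outer loop
   vertex 0.2 4.1 1.4
   vertex 0.2 3.8 5.7
   vertex 1.8 5.1 4.2
  endloop
 endfacet
 facet normal -0.305 0.939 -0.161
  outer loop
   vertex 0.2 4.1 1.4
   vertex 1.8 5.1 4.2
   vertex 3.6 5.0 0.2
  endloop
 endfacet
 facet normal -0.877 -0.479 -0.033
  outer loop
   vertex 0.2 4.1 1.4
   vertex 1.8 0.9 5.3
   vertex 0.2 3.8 5.7
  endloop
 endfacet
 facet normal -0.017 -0.776 -0.630
  outer loop
   vertex 0.2 4.1 1.4
   vertex 3.6 5.0 0.2
   vertex 1.8 0.9 5.3
  endloop
 endfacet
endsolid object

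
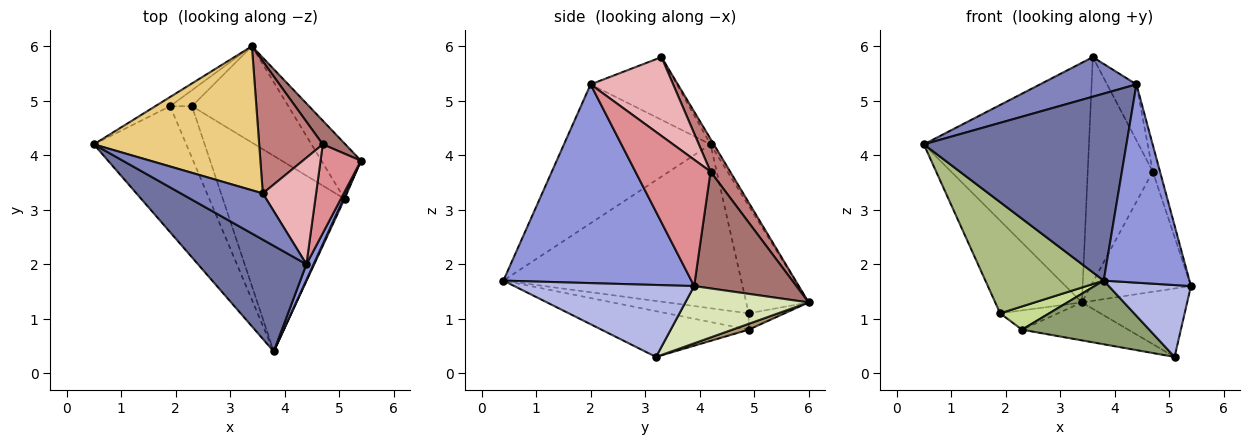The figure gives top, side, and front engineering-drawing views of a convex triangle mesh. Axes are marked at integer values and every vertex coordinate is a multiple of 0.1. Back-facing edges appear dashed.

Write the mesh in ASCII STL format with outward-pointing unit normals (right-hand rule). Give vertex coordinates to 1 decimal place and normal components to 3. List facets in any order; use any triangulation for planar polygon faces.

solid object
 facet normal -0.533 -0.737 0.416
  outer loop
   vertex 4.4 2.0 5.3
   vertex 0.5 4.2 4.2
   vertex 3.8 0.4 1.7
  endloop
 endfacet
 facet normal -0.502 -0.562 0.657
  outer loop
   vertex 4.4 2.0 5.3
   vertex 3.6 3.3 5.8
   vertex 0.5 4.2 4.2
  endloop
 endfacet
 facet normal 0.909 -0.415 0.033
  outer loop
   vertex 4.4 2.0 5.3
   vertex 3.8 0.4 1.7
   vertex 5.4 3.9 1.6
  endloop
 endfacet
 facet normal 0.910 -0.415 0.014
  outer loop
   vertex 5.1 3.2 0.3
   vertex 5.4 3.9 1.6
   vertex 3.8 0.4 1.7
  endloop
 endfacet
 facet normal -0.337 -0.291 -0.895
  outer loop
   vertex 5.1 3.2 0.3
   vertex 3.8 0.4 1.7
   vertex 2.3 4.9 0.8
  endloop
 endfacet
 facet normal -0.799 -0.398 -0.451
  outer loop
   vertex 1.9 4.9 1.1
   vertex 3.8 0.4 1.7
   vertex 0.5 4.2 4.2
  endloop
 endfacet
 facet normal -0.565 -0.339 -0.753
  outer loop
   vertex 1.9 4.9 1.1
   vertex 2.3 4.9 0.8
   vertex 3.8 0.4 1.7
  endloop
 endfacet
 facet normal 0.673 0.575 -0.465
  outer loop
   vertex 3.4 6.0 1.3
   vertex 5.4 3.9 1.6
   vertex 5.1 3.2 0.3
  endloop
 endfacet
 facet normal 0.056 0.366 -0.929
  outer loop
   vertex 3.4 6.0 1.3
   vertex 5.1 3.2 0.3
   vertex 2.3 4.9 0.8
  endloop
 endfacet
 facet normal -0.432 0.694 -0.576
  outer loop
   vertex 3.4 6.0 1.3
   vertex 2.3 4.9 0.8
   vertex 1.9 4.9 1.1
  endloop
 endfacet
 facet normal -0.017 0.857 0.515
  outer loop
   vertex 3.4 6.0 1.3
   vertex 0.5 4.2 4.2
   vertex 3.6 3.3 5.8
  endloop
 endfacet
 facet normal -0.582 0.809 -0.080
  outer loop
   vertex 3.4 6.0 1.3
   vertex 1.9 4.9 1.1
   vertex 0.5 4.2 4.2
  endloop
 endfacet
 facet normal 0.707 0.693 0.137
  outer loop
   vertex 4.7 4.2 3.7
   vertex 5.4 3.9 1.6
   vertex 3.4 6.0 1.3
  endloop
 endfacet
 facet normal 0.252 0.835 0.490
  outer loop
   vertex 4.7 4.2 3.7
   vertex 3.4 6.0 1.3
   vertex 3.6 3.3 5.8
  endloop
 endfacet
 facet normal 0.949 0.091 0.303
  outer loop
   vertex 4.7 4.2 3.7
   vertex 4.4 2.0 5.3
   vertex 5.4 3.9 1.6
  endloop
 endfacet
 facet normal 0.795 0.282 0.537
  outer loop
   vertex 4.7 4.2 3.7
   vertex 3.6 3.3 5.8
   vertex 4.4 2.0 5.3
  endloop
 endfacet
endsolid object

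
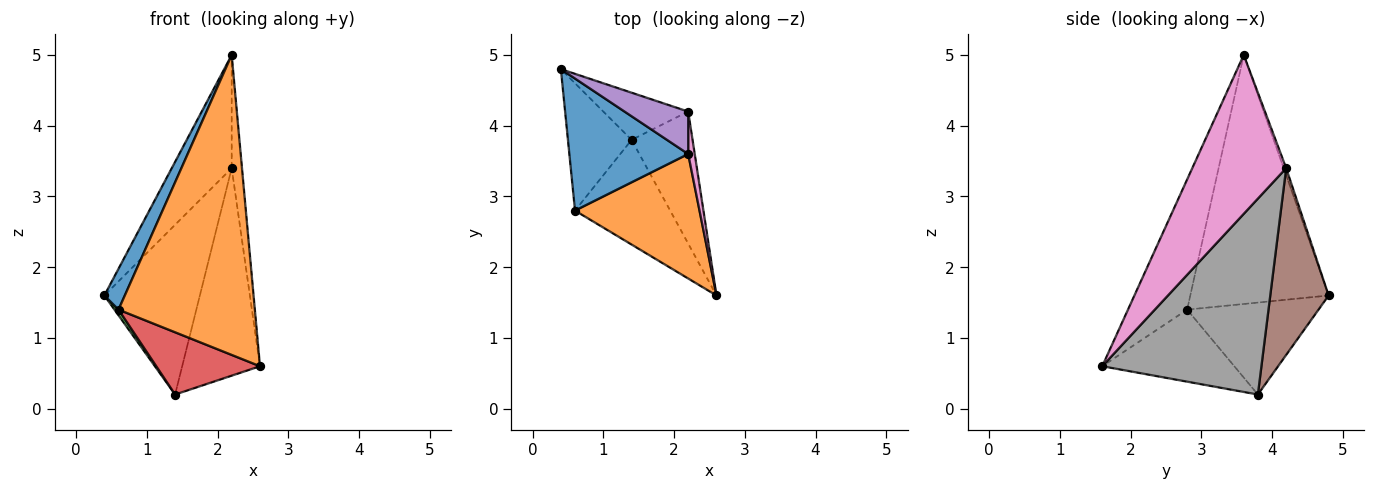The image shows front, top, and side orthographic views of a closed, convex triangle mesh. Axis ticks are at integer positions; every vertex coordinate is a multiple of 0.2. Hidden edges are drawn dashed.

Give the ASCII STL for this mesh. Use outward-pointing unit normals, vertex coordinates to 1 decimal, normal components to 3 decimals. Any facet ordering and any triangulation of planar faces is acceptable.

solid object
 facet normal -0.895 -0.132 0.427
  outer loop
   vertex 0.6 2.8 1.4
   vertex 2.2 3.6 5.0
   vertex 0.4 4.8 1.6
  endloop
 endfacet
 facet normal -0.372 -0.857 0.356
  outer loop
   vertex 0.6 2.8 1.4
   vertex 2.6 1.6 0.6
   vertex 2.2 3.6 5.0
  endloop
 endfacet
 facet normal -0.822 -0.025 -0.569
  outer loop
   vertex 0.6 2.8 1.4
   vertex 0.4 4.8 1.6
   vertex 1.4 3.8 0.2
  endloop
 endfacet
 facet normal -0.545 -0.428 -0.721
  outer loop
   vertex 0.6 2.8 1.4
   vertex 1.4 3.8 0.2
   vertex 2.6 1.6 0.6
  endloop
 endfacet
 facet normal -0.039 0.936 0.351
  outer loop
   vertex 2.2 4.2 3.4
   vertex 0.4 4.8 1.6
   vertex 2.2 3.6 5.0
  endloop
 endfacet
 facet normal 0.507 0.830 -0.231
  outer loop
   vertex 2.2 4.2 3.4
   vertex 1.4 3.8 0.2
   vertex 0.4 4.8 1.6
  endloop
 endfacet
 facet normal 0.993 0.109 0.041
  outer loop
   vertex 2.2 4.2 3.4
   vertex 2.2 3.6 5.0
   vertex 2.6 1.6 0.6
  endloop
 endfacet
 facet normal 0.865 0.423 -0.269
  outer loop
   vertex 2.2 4.2 3.4
   vertex 2.6 1.6 0.6
   vertex 1.4 3.8 0.2
  endloop
 endfacet
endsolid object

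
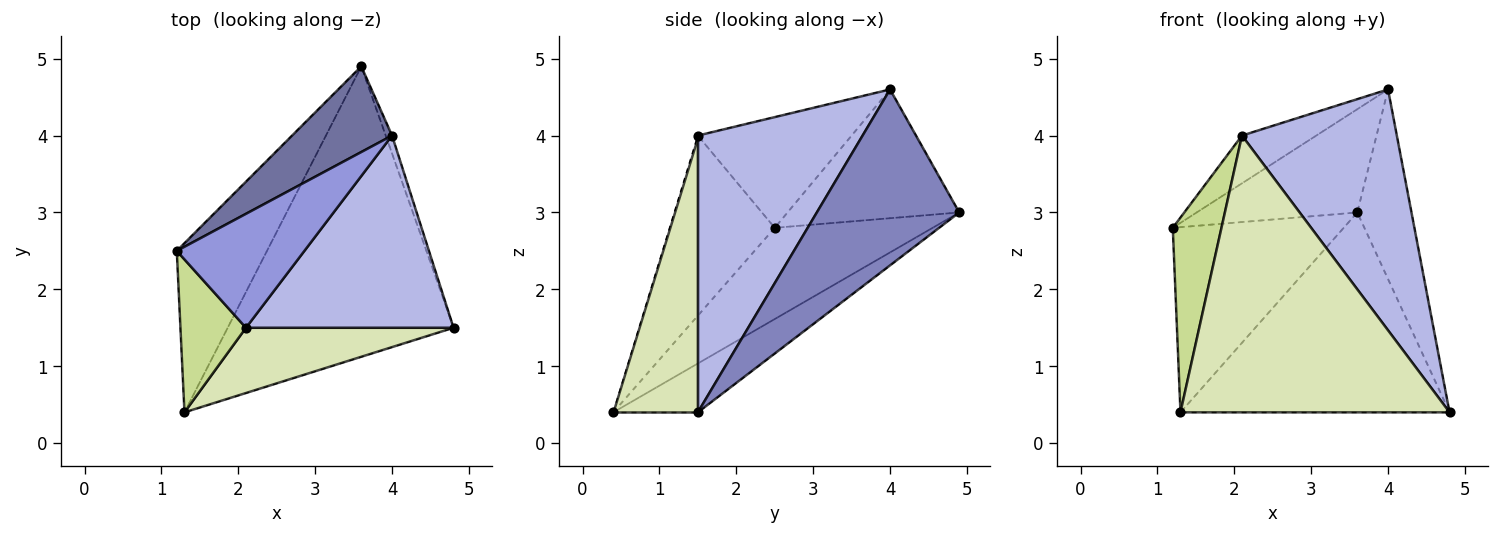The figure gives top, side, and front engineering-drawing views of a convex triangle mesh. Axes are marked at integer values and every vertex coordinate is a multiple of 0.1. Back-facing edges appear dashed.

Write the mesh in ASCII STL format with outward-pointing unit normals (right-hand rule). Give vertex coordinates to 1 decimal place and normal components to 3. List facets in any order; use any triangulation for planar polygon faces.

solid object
 facet normal -0.635 0.594 0.493
  outer loop
   vertex 4.0 4.0 4.6
   vertex 3.6 4.9 3.0
   vertex 1.2 2.5 2.8
  endloop
 endfacet
 facet normal 0.934 0.355 -0.034
  outer loop
   vertex 4.0 4.0 4.6
   vertex 4.8 1.5 0.4
   vertex 3.6 4.9 3.0
  endloop
 endfacet
 facet normal -0.625 0.302 0.720
  outer loop
   vertex 2.1 1.5 4.0
   vertex 4.0 4.0 4.6
   vertex 1.2 2.5 2.8
  endloop
 endfacet
 facet normal 0.639 -0.601 0.480
  outer loop
   vertex 2.1 1.5 4.0
   vertex 4.8 1.5 0.4
   vertex 4.0 4.0 4.6
  endloop
 endfacet
 facet normal -0.564 0.610 -0.557
  outer loop
   vertex 1.3 0.4 0.4
   vertex 1.2 2.5 2.8
   vertex 3.6 4.9 3.0
  endloop
 endfacet
 facet normal -0.175 0.558 -0.811
  outer loop
   vertex 1.3 0.4 0.4
   vertex 3.6 4.9 3.0
   vertex 4.8 1.5 0.4
  endloop
 endfacet
 facet normal -0.862 -0.399 0.313
  outer loop
   vertex 1.3 0.4 0.4
   vertex 2.1 1.5 4.0
   vertex 1.2 2.5 2.8
  endloop
 endfacet
 facet normal 0.293 -0.931 0.219
  outer loop
   vertex 1.3 0.4 0.4
   vertex 4.8 1.5 0.4
   vertex 2.1 1.5 4.0
  endloop
 endfacet
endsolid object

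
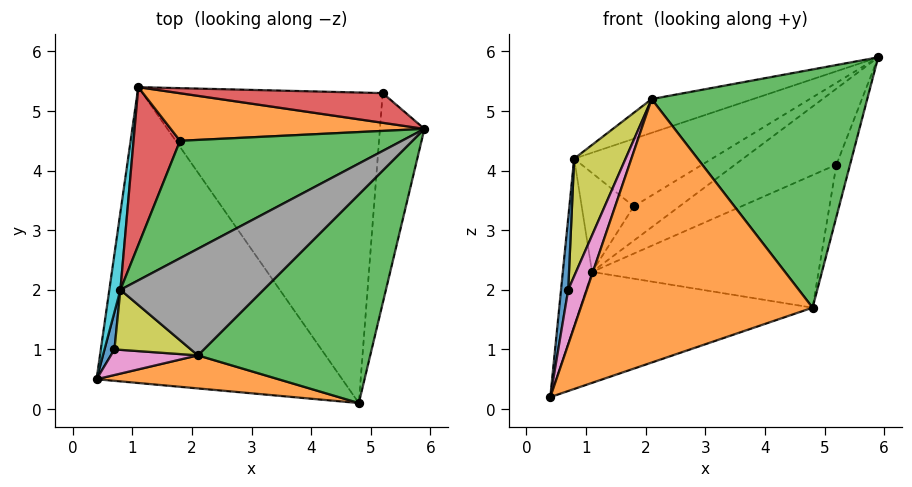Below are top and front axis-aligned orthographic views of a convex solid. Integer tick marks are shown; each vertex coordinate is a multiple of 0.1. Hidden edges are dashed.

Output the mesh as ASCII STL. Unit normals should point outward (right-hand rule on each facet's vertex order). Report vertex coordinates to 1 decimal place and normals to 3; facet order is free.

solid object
 facet normal 0.331 0.331 -0.883
  outer loop
   vertex 4.8 0.1 1.7
   vertex 0.4 0.5 0.2
   vertex 1.1 5.4 2.3
  endloop
 endfacet
 facet normal -0.131 -0.984 0.123
  outer loop
   vertex 2.1 0.9 5.2
   vertex 0.4 0.5 0.2
   vertex 4.8 0.1 1.7
  endloop
 endfacet
 facet normal 0.534 -0.636 0.557
  outer loop
   vertex 2.1 0.9 5.2
   vertex 4.8 0.1 1.7
   vertex 5.9 4.7 5.9
  endloop
 endfacet
 facet normal -0.136 0.923 0.360
  outer loop
   vertex 5.2 5.3 4.1
   vertex 1.1 5.4 2.3
   vertex 5.9 4.7 5.9
  endloop
 endfacet
 facet normal 0.938 0.083 -0.337
  outer loop
   vertex 5.2 5.3 4.1
   vertex 5.9 4.7 5.9
   vertex 4.8 0.1 1.7
  endloop
 endfacet
 facet normal 0.382 0.363 -0.850
  outer loop
   vertex 5.2 5.3 4.1
   vertex 4.8 0.1 1.7
   vertex 1.1 5.4 2.3
  endloop
 endfacet
 facet normal -0.719 -0.630 0.295
  outer loop
   vertex 0.7 1.0 2.0
   vertex 0.4 0.5 0.2
   vertex 2.1 0.9 5.2
  endloop
 endfacet
 facet normal -0.431 0.273 0.860
  outer loop
   vertex 0.8 2.0 4.2
   vertex 2.1 0.9 5.2
   vertex 5.9 4.7 5.9
  endloop
 endfacet
 facet normal -0.741 -0.598 0.305
  outer loop
   vertex 0.8 2.0 4.2
   vertex 0.7 1.0 2.0
   vertex 2.1 0.9 5.2
  endloop
 endfacet
 facet normal -0.991 0.118 0.055
  outer loop
   vertex 0.8 2.0 4.2
   vertex 1.1 5.4 2.3
   vertex 0.4 0.5 0.2
  endloop
 endfacet
 facet normal -0.791 -0.542 0.283
  outer loop
   vertex 0.8 2.0 4.2
   vertex 0.4 0.5 0.2
   vertex 0.7 1.0 2.0
  endloop
 endfacet
 facet normal -0.464 0.518 0.719
  outer loop
   vertex 1.8 4.5 3.4
   vertex 5.9 4.7 5.9
   vertex 1.1 5.4 2.3
  endloop
 endfacet
 facet normal -0.484 0.436 0.759
  outer loop
   vertex 1.8 4.5 3.4
   vertex 0.8 2.0 4.2
   vertex 5.9 4.7 5.9
  endloop
 endfacet
 facet normal -0.545 0.445 0.711
  outer loop
   vertex 1.8 4.5 3.4
   vertex 1.1 5.4 2.3
   vertex 0.8 2.0 4.2
  endloop
 endfacet
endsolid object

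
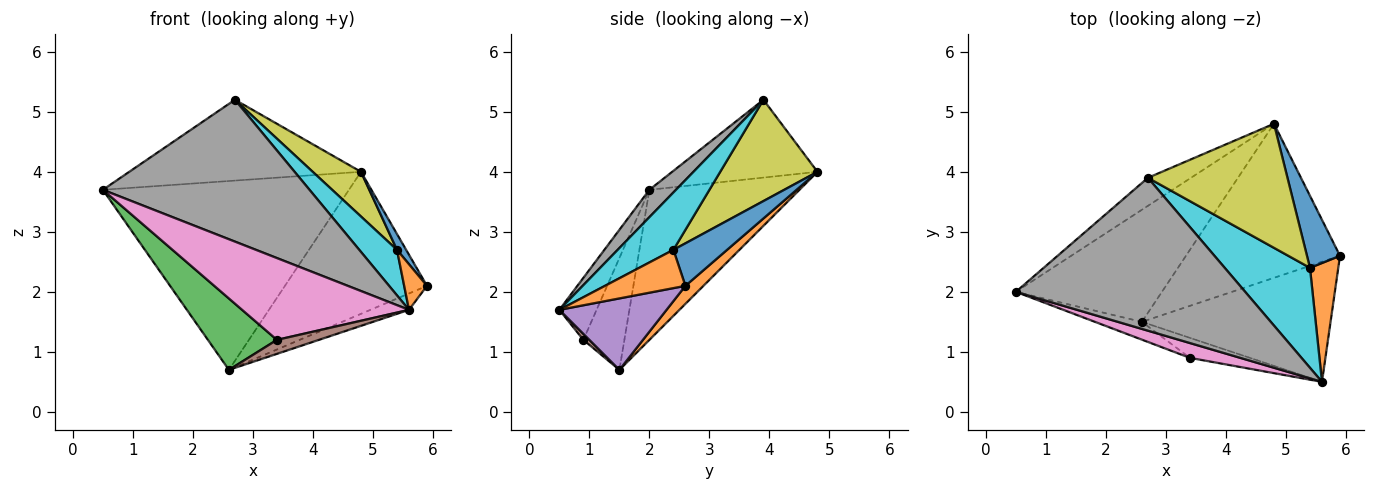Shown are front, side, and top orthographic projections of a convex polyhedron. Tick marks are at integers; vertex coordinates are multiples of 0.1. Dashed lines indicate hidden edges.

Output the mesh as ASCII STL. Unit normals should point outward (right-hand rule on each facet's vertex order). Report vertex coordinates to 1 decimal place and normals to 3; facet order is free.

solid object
 facet normal -0.464 0.762 -0.452
  outer loop
   vertex 2.6 1.5 0.7
   vertex 0.5 2.0 3.7
   vertex 4.8 4.8 4.0
  endloop
 endfacet
 facet normal 0.086 0.675 -0.732
  outer loop
   vertex 2.6 1.5 0.7
   vertex 4.8 4.8 4.0
   vertex 5.9 2.6 2.1
  endloop
 endfacet
 facet normal -0.499 -0.841 -0.210
  outer loop
   vertex 3.4 0.9 1.2
   vertex 0.5 2.0 3.7
   vertex 2.6 1.5 0.7
  endloop
 endfacet
 facet normal -0.510 0.813 -0.282
  outer loop
   vertex 2.7 3.9 5.2
   vertex 4.8 4.8 4.0
   vertex 0.5 2.0 3.7
  endloop
 endfacet
 facet normal 0.351 0.126 -0.928
  outer loop
   vertex 5.6 0.5 1.7
   vertex 2.6 1.5 0.7
   vertex 5.9 2.6 2.1
  endloop
 endfacet
 facet normal 0.082 -0.572 -0.816
  outer loop
   vertex 5.6 0.5 1.7
   vertex 3.4 0.9 1.2
   vertex 2.6 1.5 0.7
  endloop
 endfacet
 facet normal -0.214 -0.961 0.174
  outer loop
   vertex 5.6 0.5 1.7
   vertex 0.5 2.0 3.7
   vertex 3.4 0.9 1.2
  endloop
 endfacet
 facet normal 0.087 -0.677 0.730
  outer loop
   vertex 5.6 0.5 1.7
   vertex 2.7 3.9 5.2
   vertex 0.5 2.0 3.7
  endloop
 endfacet
 facet normal 0.564 -0.280 0.777
  outer loop
   vertex 5.4 2.4 2.7
   vertex 4.8 4.8 4.0
   vertex 2.7 3.9 5.2
  endloop
 endfacet
 facet normal 0.522 -0.354 0.776
  outer loop
   vertex 5.4 2.4 2.7
   vertex 2.7 3.9 5.2
   vertex 5.6 0.5 1.7
  endloop
 endfacet
 facet normal 0.783 -0.134 0.608
  outer loop
   vertex 5.4 2.4 2.7
   vertex 5.9 2.6 2.1
   vertex 4.8 4.8 4.0
  endloop
 endfacet
 facet normal 0.784 -0.222 0.579
  outer loop
   vertex 5.4 2.4 2.7
   vertex 5.6 0.5 1.7
   vertex 5.9 2.6 2.1
  endloop
 endfacet
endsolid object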